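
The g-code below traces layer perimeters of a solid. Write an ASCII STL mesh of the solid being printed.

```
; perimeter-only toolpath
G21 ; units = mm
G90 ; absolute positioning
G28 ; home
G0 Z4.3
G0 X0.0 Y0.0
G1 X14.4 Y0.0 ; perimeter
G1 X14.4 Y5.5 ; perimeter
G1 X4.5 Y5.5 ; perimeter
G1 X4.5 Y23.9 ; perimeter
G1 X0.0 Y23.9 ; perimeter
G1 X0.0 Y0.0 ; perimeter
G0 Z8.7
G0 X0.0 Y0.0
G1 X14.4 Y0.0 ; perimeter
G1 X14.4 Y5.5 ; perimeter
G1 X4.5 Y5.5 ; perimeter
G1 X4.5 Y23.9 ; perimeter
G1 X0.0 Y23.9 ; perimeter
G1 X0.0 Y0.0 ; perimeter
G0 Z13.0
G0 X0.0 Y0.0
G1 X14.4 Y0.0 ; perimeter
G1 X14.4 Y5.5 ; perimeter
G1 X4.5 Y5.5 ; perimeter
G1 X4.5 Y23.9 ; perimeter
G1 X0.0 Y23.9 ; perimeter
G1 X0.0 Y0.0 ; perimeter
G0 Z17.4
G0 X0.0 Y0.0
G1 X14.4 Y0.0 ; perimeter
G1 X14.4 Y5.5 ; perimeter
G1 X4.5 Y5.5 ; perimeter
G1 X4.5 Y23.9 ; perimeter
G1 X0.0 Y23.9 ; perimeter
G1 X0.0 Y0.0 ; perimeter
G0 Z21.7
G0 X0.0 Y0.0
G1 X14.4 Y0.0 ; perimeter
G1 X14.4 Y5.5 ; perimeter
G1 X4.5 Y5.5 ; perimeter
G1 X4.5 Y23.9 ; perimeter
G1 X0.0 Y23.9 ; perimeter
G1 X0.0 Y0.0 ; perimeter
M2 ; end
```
solid part
  facet normal 0.0000 0.0000 -1.0000
    outer loop
      vertex 14.4 5.5 0.0
      vertex 14.4 0.0 0.0
      vertex 0.0 0.0 0.0
    endloop
  endfacet
  facet normal 0.0000 0.0000 -1.0000
    outer loop
      vertex 4.5 5.5 0.0
      vertex 14.4 5.5 0.0
      vertex 0.0 0.0 0.0
    endloop
  endfacet
  facet normal 0.0000 0.0000 -1.0000
    outer loop
      vertex 4.5 23.9 0.0
      vertex 4.5 5.5 0.0
      vertex 0.0 0.0 0.0
    endloop
  endfacet
  facet normal 0.0000 0.0000 -1.0000
    outer loop
      vertex 0.0 23.9 0.0
      vertex 4.5 23.9 0.0
      vertex 0.0 0.0 0.0
    endloop
  endfacet
  facet normal 0.0000 0.0000 1.0000
    outer loop
      vertex 0.0 0.0 21.7
      vertex 14.4 0.0 21.7
      vertex 14.4 5.5 21.7
    endloop
  endfacet
  facet normal 0.0000 0.0000 1.0000
    outer loop
      vertex 0.0 0.0 21.7
      vertex 14.4 5.5 21.7
      vertex 4.5 5.5 21.7
    endloop
  endfacet
  facet normal 0.0000 0.0000 1.0000
    outer loop
      vertex 0.0 0.0 21.7
      vertex 4.5 5.5 21.7
      vertex 4.5 23.9 21.7
    endloop
  endfacet
  facet normal 0.0000 0.0000 1.0000
    outer loop
      vertex 0.0 0.0 21.7
      vertex 4.5 23.9 21.7
      vertex 0.0 23.9 21.7
    endloop
  endfacet
  facet normal 0.0000 -1.0000 0.0000
    outer loop
      vertex 0.0 0.0 0.0
      vertex 14.4 0.0 0.0
      vertex 14.4 0.0 21.7
    endloop
  endfacet
  facet normal 0.0000 -1.0000 0.0000
    outer loop
      vertex 0.0 0.0 0.0
      vertex 14.4 0.0 21.7
      vertex 0.0 0.0 21.7
    endloop
  endfacet
  facet normal 1.0000 0.0000 0.0000
    outer loop
      vertex 14.4 0.0 0.0
      vertex 14.4 5.5 0.0
      vertex 14.4 5.5 21.7
    endloop
  endfacet
  facet normal 1.0000 0.0000 0.0000
    outer loop
      vertex 14.4 0.0 0.0
      vertex 14.4 5.5 21.7
      vertex 14.4 0.0 21.7
    endloop
  endfacet
  facet normal 0.0000 1.0000 0.0000
    outer loop
      vertex 14.4 5.5 0.0
      vertex 4.5 5.5 0.0
      vertex 4.5 5.5 21.7
    endloop
  endfacet
  facet normal 0.0000 1.0000 0.0000
    outer loop
      vertex 14.4 5.5 0.0
      vertex 4.5 5.5 21.7
      vertex 14.4 5.5 21.7
    endloop
  endfacet
  facet normal 1.0000 0.0000 0.0000
    outer loop
      vertex 4.5 5.5 0.0
      vertex 4.5 23.9 0.0
      vertex 4.5 23.9 21.7
    endloop
  endfacet
  facet normal 1.0000 0.0000 0.0000
    outer loop
      vertex 4.5 5.5 0.0
      vertex 4.5 23.9 21.7
      vertex 4.5 5.5 21.7
    endloop
  endfacet
  facet normal 0.0000 1.0000 0.0000
    outer loop
      vertex 4.5 23.9 0.0
      vertex 0.0 23.9 0.0
      vertex 0.0 23.9 21.7
    endloop
  endfacet
  facet normal 0.0000 1.0000 0.0000
    outer loop
      vertex 4.5 23.9 0.0
      vertex 0.0 23.9 21.7
      vertex 4.5 23.9 21.7
    endloop
  endfacet
  facet normal -1.0000 0.0000 0.0000
    outer loop
      vertex 0.0 23.9 0.0
      vertex 0.0 0.0 0.0
      vertex 0.0 0.0 21.7
    endloop
  endfacet
  facet normal -1.0000 0.0000 0.0000
    outer loop
      vertex 0.0 23.9 0.0
      vertex 0.0 0.0 21.7
      vertex 0.0 23.9 21.7
    endloop
  endfacet
endsolid part

The G0 Z moves step by Δz≈4.3 mm. Every layer's G1 loop is the same polygon, so the solid is a straight extrusion of it from z=0 to z≈21.7. Closing with flat bottom and top caps and triangulating gives 20 facets — an L-shaped prism: outer 14.4 × 23.9 mm, arm thicknesses ≈ 5.5 mm (horizontal) and 4.5 mm (vertical), extruded 21.7 mm in z.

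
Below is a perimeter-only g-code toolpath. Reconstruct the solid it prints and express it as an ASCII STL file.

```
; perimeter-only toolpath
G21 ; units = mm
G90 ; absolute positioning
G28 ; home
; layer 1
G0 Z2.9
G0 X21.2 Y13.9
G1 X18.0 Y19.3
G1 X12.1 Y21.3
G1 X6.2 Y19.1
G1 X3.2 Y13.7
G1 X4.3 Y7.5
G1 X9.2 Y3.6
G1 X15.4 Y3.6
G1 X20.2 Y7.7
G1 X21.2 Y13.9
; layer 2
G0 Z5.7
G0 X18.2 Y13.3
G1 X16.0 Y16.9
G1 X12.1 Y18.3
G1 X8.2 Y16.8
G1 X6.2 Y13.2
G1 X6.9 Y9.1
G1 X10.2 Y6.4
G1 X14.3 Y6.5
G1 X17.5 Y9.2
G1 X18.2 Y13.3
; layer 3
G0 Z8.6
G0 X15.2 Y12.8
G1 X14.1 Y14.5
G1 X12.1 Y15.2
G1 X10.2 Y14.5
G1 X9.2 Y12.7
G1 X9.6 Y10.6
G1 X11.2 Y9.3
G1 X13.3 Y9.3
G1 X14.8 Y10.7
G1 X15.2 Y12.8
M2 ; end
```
solid part
  facet normal 0.0000 0.0000 -1.0000
    outer loop
      vertex 12.0 24.4 0.0
      vertex 19.9 21.6 0.0
      vertex 24.2 14.5 0.0
    endloop
  endfacet
  facet normal 0.0000 0.0000 -1.0000
    outer loop
      vertex 4.2 21.4 0.0
      vertex 12.0 24.4 0.0
      vertex 24.2 14.5 0.0
    endloop
  endfacet
  facet normal 0.0000 0.0000 -1.0000
    outer loop
      vertex 0.2 14.2 0.0
      vertex 4.2 21.4 0.0
      vertex 24.2 14.5 0.0
    endloop
  endfacet
  facet normal 0.0000 0.0000 -1.0000
    outer loop
      vertex 1.7 6.0 0.0
      vertex 0.2 14.2 0.0
      vertex 24.2 14.5 0.0
    endloop
  endfacet
  facet normal 0.0000 0.0000 -1.0000
    outer loop
      vertex 8.2 0.7 0.0
      vertex 1.7 6.0 0.0
      vertex 24.2 14.5 0.0
    endloop
  endfacet
  facet normal 0.0000 0.0000 -1.0000
    outer loop
      vertex 16.5 0.8 0.0
      vertex 8.2 0.7 0.0
      vertex 24.2 14.5 0.0
    endloop
  endfacet
  facet normal 0.0000 0.0000 -1.0000
    outer loop
      vertex 22.8 6.2 0.0
      vertex 16.5 0.8 0.0
      vertex 24.2 14.5 0.0
    endloop
  endfacet
  facet normal 0.6034 0.3654 0.7088
    outer loop
      vertex 24.2 14.5 0.0
      vertex 19.9 21.6 0.0
      vertex 12.2 12.2 11.4
    endloop
  endfacet
  facet normal 0.2359 0.6655 0.7081
    outer loop
      vertex 19.9 21.6 0.0
      vertex 12.0 24.4 0.0
      vertex 12.2 12.2 11.4
    endloop
  endfacet
  facet normal -0.2532 0.6583 0.7089
    outer loop
      vertex 12.0 24.4 0.0
      vertex 4.2 21.4 0.0
      vertex 12.2 12.2 11.4
    endloop
  endfacet
  facet normal -0.6165 0.3425 0.7090
    outer loop
      vertex 4.2 21.4 0.0
      vertex 0.2 14.2 0.0
      vertex 12.2 12.2 11.4
    endloop
  endfacet
  facet normal -0.6942 -0.1270 0.7085
    outer loop
      vertex 0.2 14.2 0.0
      vertex 1.7 6.0 0.0
      vertex 12.2 12.2 11.4
    endloop
  endfacet
  facet normal -0.4461 -0.5470 0.7084
    outer loop
      vertex 1.7 6.0 0.0
      vertex 8.2 0.7 0.0
      vertex 12.2 12.2 11.4
    endloop
  endfacet
  facet normal 0.0085 -0.7055 0.7087
    outer loop
      vertex 8.2 0.7 0.0
      vertex 16.5 0.8 0.0
      vertex 12.2 12.2 11.4
    endloop
  endfacet
  facet normal 0.4591 -0.5356 0.7088
    outer loop
      vertex 16.5 0.8 0.0
      vertex 22.8 6.2 0.0
      vertex 12.2 12.2 11.4
    endloop
  endfacet
  facet normal 0.6957 -0.1174 0.7087
    outer loop
      vertex 22.8 6.2 0.0
      vertex 24.2 14.5 0.0
      vertex 12.2 12.2 11.4
    endloop
  endfacet
endsolid part

The G0 Z moves step by Δz≈2.9 mm. The G1 loops shrink linearly with z, so the solid tapers from its base footprint up to z≈11.4. Closing with a flat bottom cap and the tapered top and triangulating gives 16 facets — a regular 9-sided pyramid, base circumscribed radius ≈ 12.2 mm, apex at z ≈ 11.4 mm.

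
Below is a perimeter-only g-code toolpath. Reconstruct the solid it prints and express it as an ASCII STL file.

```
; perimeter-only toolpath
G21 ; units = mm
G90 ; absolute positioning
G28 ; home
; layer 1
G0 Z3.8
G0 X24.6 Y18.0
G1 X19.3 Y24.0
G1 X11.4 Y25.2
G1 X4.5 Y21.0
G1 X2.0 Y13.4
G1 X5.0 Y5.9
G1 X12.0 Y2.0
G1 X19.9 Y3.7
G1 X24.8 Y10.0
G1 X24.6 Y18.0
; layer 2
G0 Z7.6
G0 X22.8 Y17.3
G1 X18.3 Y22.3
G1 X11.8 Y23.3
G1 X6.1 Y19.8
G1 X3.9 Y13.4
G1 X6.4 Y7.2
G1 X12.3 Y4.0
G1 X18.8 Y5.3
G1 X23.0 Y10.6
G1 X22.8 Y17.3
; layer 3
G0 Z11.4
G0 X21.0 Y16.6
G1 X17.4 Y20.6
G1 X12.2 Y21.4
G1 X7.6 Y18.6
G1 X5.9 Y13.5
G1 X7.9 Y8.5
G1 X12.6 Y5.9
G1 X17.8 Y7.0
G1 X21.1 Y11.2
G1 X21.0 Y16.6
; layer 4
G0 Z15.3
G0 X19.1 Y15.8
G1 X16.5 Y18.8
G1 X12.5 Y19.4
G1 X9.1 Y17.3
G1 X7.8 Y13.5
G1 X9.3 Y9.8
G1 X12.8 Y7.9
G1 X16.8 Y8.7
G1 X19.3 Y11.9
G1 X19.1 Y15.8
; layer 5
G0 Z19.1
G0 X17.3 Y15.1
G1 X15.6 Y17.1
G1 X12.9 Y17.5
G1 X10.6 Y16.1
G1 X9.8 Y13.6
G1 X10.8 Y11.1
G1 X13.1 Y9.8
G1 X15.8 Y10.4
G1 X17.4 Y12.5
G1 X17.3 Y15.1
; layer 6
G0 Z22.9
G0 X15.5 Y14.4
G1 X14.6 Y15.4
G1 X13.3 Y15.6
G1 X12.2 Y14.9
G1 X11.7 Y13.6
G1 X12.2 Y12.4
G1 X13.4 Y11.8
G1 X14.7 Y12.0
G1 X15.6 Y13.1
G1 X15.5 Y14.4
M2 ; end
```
solid part
  facet normal 0.0000 0.0000 -1.0000
    outer loop
      vertex 11.0 27.1 0.0
      vertex 20.2 25.7 0.0
      vertex 26.4 18.7 0.0
    endloop
  endfacet
  facet normal 0.0000 0.0000 -1.0000
    outer loop
      vertex 3.0 22.2 0.0
      vertex 11.0 27.1 0.0
      vertex 26.4 18.7 0.0
    endloop
  endfacet
  facet normal 0.0000 0.0000 -1.0000
    outer loop
      vertex 0.0 13.3 0.0
      vertex 3.0 22.2 0.0
      vertex 26.4 18.7 0.0
    endloop
  endfacet
  facet normal 0.0000 0.0000 -1.0000
    outer loop
      vertex 3.5 4.6 0.0
      vertex 0.0 13.3 0.0
      vertex 26.4 18.7 0.0
    endloop
  endfacet
  facet normal 0.0000 0.0000 -1.0000
    outer loop
      vertex 11.7 0.1 0.0
      vertex 3.5 4.6 0.0
      vertex 26.4 18.7 0.0
    endloop
  endfacet
  facet normal 0.0000 0.0000 -1.0000
    outer loop
      vertex 20.9 2.0 0.0
      vertex 11.7 0.1 0.0
      vertex 26.4 18.7 0.0
    endloop
  endfacet
  facet normal 0.0000 0.0000 -1.0000
    outer loop
      vertex 26.7 9.4 0.0
      vertex 20.9 2.0 0.0
      vertex 26.4 18.7 0.0
    endloop
  endfacet
  facet normal 0.6748 0.5977 0.4329
    outer loop
      vertex 26.4 18.7 0.0
      vertex 20.2 25.7 0.0
      vertex 13.7 13.7 26.7
    endloop
  endfacet
  facet normal 0.1356 0.8909 0.4334
    outer loop
      vertex 20.2 25.7 0.0
      vertex 11.0 27.1 0.0
      vertex 13.7 13.7 26.7
    endloop
  endfacet
  facet normal -0.4707 0.7685 0.4333
    outer loop
      vertex 11.0 27.1 0.0
      vertex 3.0 22.2 0.0
      vertex 13.7 13.7 26.7
    endloop
  endfacet
  facet normal -0.8538 0.2878 0.4338
    outer loop
      vertex 3.0 22.2 0.0
      vertex 0.0 13.3 0.0
      vertex 13.7 13.7 26.7
    endloop
  endfacet
  facet normal -0.8358 -0.3363 0.4339
    outer loop
      vertex 0.0 13.3 0.0
      vertex 3.5 4.6 0.0
      vertex 13.7 13.7 26.7
    endloop
  endfacet
  facet normal -0.4333 -0.7895 0.4346
    outer loop
      vertex 3.5 4.6 0.0
      vertex 11.7 0.1 0.0
      vertex 13.7 13.7 26.7
    endloop
  endfacet
  facet normal 0.1821 -0.8816 0.4354
    outer loop
      vertex 11.7 0.1 0.0
      vertex 20.9 2.0 0.0
      vertex 13.7 13.7 26.7
    endloop
  endfacet
  facet normal 0.7088 -0.5556 0.4346
    outer loop
      vertex 20.9 2.0 0.0
      vertex 26.7 9.4 0.0
      vertex 13.7 13.7 26.7
    endloop
  endfacet
  facet normal 0.9005 0.0290 0.4338
    outer loop
      vertex 26.7 9.4 0.0
      vertex 26.4 18.7 0.0
      vertex 13.7 13.7 26.7
    endloop
  endfacet
endsolid part

The G0 Z moves step by Δz≈3.8 mm. The G1 loops shrink linearly with z, so the solid tapers from its base footprint up to z≈26.7. Closing with a flat bottom cap and the tapered top and triangulating gives 16 facets — a regular 9-sided pyramid, base circumscribed radius ≈ 13.7 mm, apex at z ≈ 26.7 mm.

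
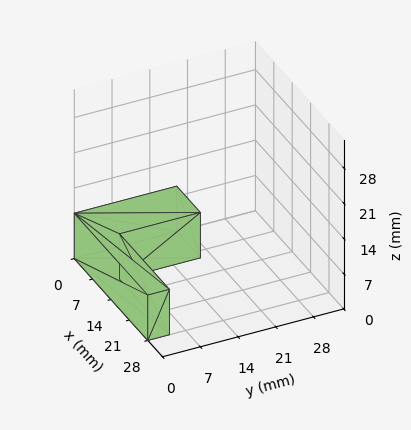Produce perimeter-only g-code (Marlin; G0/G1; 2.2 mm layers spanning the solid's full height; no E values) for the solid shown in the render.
Reading the render: the shape is an L-shaped prism: outer 28 × 19 mm, arm thicknesses ≈ 4 mm (horizontal) and 9 mm (vertical), extruded 9 mm in z (dimensions read to the nearest mm from the axis ticks). For the g-code, the solid's height is divided into equal slices at the stated Δz and each level perimeter traced with G1 moves after a G0 lift.

; perimeter-only toolpath
G21 ; units = mm
G90 ; absolute positioning
G28 ; home
; layer 1
G0 Z2.2
G0 X0.0 Y0.0
G1 X28.0 Y0.0
G1 X28.0 Y4.0
G1 X9.0 Y4.0
G1 X9.0 Y19.0
G1 X0.0 Y19.0
G1 X0.0 Y0.0
; layer 2
G0 Z4.5
G0 X0.0 Y0.0
G1 X28.0 Y0.0
G1 X28.0 Y4.0
G1 X9.0 Y4.0
G1 X9.0 Y19.0
G1 X0.0 Y19.0
G1 X0.0 Y0.0
; layer 3
G0 Z6.8
G0 X0.0 Y0.0
G1 X28.0 Y0.0
G1 X28.0 Y4.0
G1 X9.0 Y4.0
G1 X9.0 Y19.0
G1 X0.0 Y19.0
G1 X0.0 Y0.0
; layer 4
G0 Z9.0
G0 X0.0 Y0.0
G1 X28.0 Y0.0
G1 X28.0 Y4.0
G1 X9.0 Y4.0
G1 X9.0 Y19.0
G1 X0.0 Y19.0
G1 X0.0 Y0.0
M2 ; end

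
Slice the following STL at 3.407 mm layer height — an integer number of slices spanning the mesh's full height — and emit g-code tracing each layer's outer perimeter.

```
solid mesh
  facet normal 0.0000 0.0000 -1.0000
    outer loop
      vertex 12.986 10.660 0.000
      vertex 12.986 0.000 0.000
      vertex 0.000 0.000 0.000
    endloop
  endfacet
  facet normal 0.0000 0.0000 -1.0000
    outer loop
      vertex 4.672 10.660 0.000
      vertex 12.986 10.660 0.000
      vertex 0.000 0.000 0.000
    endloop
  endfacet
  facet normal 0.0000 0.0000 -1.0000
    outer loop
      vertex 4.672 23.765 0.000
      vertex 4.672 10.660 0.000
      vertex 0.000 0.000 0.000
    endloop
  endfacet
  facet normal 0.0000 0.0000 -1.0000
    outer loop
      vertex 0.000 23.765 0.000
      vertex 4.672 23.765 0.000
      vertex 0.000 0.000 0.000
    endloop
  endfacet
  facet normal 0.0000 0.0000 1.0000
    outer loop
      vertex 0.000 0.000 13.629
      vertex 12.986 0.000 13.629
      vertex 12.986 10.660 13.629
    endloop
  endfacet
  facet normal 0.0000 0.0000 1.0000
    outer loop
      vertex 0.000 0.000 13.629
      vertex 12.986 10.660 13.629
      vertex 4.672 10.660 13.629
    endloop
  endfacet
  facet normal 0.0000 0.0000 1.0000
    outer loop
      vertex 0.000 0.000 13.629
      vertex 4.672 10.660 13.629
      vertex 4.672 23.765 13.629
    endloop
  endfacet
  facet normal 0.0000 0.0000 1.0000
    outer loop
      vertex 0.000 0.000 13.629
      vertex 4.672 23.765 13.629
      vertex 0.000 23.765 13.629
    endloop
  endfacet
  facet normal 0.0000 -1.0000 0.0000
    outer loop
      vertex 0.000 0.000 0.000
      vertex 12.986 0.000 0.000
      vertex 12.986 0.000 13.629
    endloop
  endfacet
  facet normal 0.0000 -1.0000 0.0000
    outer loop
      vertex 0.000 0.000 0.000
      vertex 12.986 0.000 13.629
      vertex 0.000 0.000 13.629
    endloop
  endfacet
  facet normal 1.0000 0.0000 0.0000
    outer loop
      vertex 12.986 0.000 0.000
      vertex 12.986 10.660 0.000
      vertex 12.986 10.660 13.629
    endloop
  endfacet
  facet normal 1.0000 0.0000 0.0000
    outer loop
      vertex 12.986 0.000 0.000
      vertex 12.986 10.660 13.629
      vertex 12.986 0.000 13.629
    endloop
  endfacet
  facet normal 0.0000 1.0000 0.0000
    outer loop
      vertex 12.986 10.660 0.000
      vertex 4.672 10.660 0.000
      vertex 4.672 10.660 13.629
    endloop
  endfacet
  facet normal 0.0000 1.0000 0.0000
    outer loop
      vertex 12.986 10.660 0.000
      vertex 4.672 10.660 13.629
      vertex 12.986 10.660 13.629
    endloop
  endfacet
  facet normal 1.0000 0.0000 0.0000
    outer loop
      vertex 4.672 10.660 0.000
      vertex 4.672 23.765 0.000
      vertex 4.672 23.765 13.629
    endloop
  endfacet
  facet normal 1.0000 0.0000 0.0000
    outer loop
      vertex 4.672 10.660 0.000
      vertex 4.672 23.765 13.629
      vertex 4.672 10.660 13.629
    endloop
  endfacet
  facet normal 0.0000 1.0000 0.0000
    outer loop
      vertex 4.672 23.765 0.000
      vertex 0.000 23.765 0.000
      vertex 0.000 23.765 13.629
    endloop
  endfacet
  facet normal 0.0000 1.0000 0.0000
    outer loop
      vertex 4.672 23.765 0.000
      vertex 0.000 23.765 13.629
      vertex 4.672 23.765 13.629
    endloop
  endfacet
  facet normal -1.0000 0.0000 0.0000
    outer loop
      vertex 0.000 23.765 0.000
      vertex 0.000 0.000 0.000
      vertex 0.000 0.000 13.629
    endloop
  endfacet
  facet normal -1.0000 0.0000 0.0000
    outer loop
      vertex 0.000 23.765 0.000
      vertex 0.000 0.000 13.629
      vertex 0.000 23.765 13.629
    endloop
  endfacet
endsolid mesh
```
; perimeter-only toolpath
G21 ; units = mm
G90 ; absolute positioning
G28 ; home
; layer 1
G0 Z3.407
G0 X0.000 Y0.000
G1 X12.986 Y0.000
G1 X12.986 Y10.660
G1 X4.672 Y10.660
G1 X4.672 Y23.765
G1 X0.000 Y23.765
G1 X0.000 Y0.000
; layer 2
G0 Z6.814
G0 X0.000 Y0.000
G1 X12.986 Y0.000
G1 X12.986 Y10.660
G1 X4.672 Y10.660
G1 X4.672 Y23.765
G1 X0.000 Y23.765
G1 X0.000 Y0.000
; layer 3
G0 Z10.222
G0 X0.000 Y0.000
G1 X12.986 Y0.000
G1 X12.986 Y10.660
G1 X4.672 Y10.660
G1 X4.672 Y23.765
G1 X0.000 Y23.765
G1 X0.000 Y0.000
; layer 4
G0 Z13.629
G0 X0.000 Y0.000
G1 X12.986 Y0.000
G1 X12.986 Y10.660
G1 X4.672 Y10.660
G1 X4.672 Y23.765
G1 X0.000 Y23.765
G1 X0.000 Y0.000
M2 ; end

The solid is an L-shaped prism: outer 13 × 23.8 mm, arm thicknesses ≈ 10.7 mm (horizontal) and 4.67 mm (vertical), extruded 13.6 mm in z. Slicing at Δz = 3.407 mm — 4 equal slices spanning the solid's height, so layer i sits at z = i·h/4 — gives 4 non-empty perimeters. Each is a 6-segment closed polygon; G0 lifts to the layer z and rapids to the start vertex, then G1 traces the edges.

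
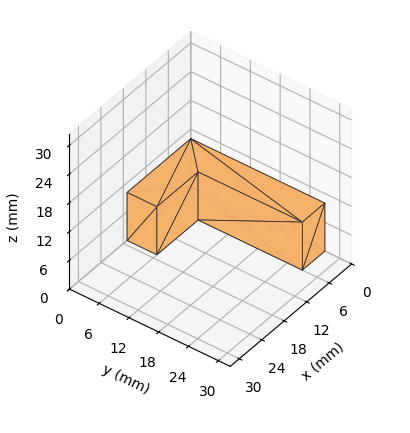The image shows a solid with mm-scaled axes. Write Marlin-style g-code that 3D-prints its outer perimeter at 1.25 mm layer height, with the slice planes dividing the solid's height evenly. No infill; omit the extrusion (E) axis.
Reading the render: the shape is an L-shaped prism: outer 17 × 27 mm, arm thicknesses ≈ 6 mm (horizontal) and 6 mm (vertical), extruded 10 mm in z (dimensions read to the nearest mm from the axis ticks). For the g-code, the solid's height is divided into equal slices at the stated Δz and each level perimeter traced with G1 moves after a G0 lift.

; perimeter-only toolpath
G21 ; units = mm
G90 ; absolute positioning
G28 ; home
; layer 1
G0 Z1.25
G0 X0.00 Y0.00
G1 X17.00 Y0.00
G1 X17.00 Y6.00
G1 X6.00 Y6.00
G1 X6.00 Y27.00
G1 X0.00 Y27.00
G1 X0.00 Y0.00
; layer 2
G0 Z2.50
G0 X0.00 Y0.00
G1 X17.00 Y0.00
G1 X17.00 Y6.00
G1 X6.00 Y6.00
G1 X6.00 Y27.00
G1 X0.00 Y27.00
G1 X0.00 Y0.00
; layer 3
G0 Z3.75
G0 X0.00 Y0.00
G1 X17.00 Y0.00
G1 X17.00 Y6.00
G1 X6.00 Y6.00
G1 X6.00 Y27.00
G1 X0.00 Y27.00
G1 X0.00 Y0.00
; layer 4
G0 Z5.00
G0 X0.00 Y0.00
G1 X17.00 Y0.00
G1 X17.00 Y6.00
G1 X6.00 Y6.00
G1 X6.00 Y27.00
G1 X0.00 Y27.00
G1 X0.00 Y0.00
; layer 5
G0 Z6.25
G0 X0.00 Y0.00
G1 X17.00 Y0.00
G1 X17.00 Y6.00
G1 X6.00 Y6.00
G1 X6.00 Y27.00
G1 X0.00 Y27.00
G1 X0.00 Y0.00
; layer 6
G0 Z7.50
G0 X0.00 Y0.00
G1 X17.00 Y0.00
G1 X17.00 Y6.00
G1 X6.00 Y6.00
G1 X6.00 Y27.00
G1 X0.00 Y27.00
G1 X0.00 Y0.00
; layer 7
G0 Z8.75
G0 X0.00 Y0.00
G1 X17.00 Y0.00
G1 X17.00 Y6.00
G1 X6.00 Y6.00
G1 X6.00 Y27.00
G1 X0.00 Y27.00
G1 X0.00 Y0.00
; layer 8
G0 Z10.00
G0 X0.00 Y0.00
G1 X17.00 Y0.00
G1 X17.00 Y6.00
G1 X6.00 Y6.00
G1 X6.00 Y27.00
G1 X0.00 Y27.00
G1 X0.00 Y0.00
M2 ; end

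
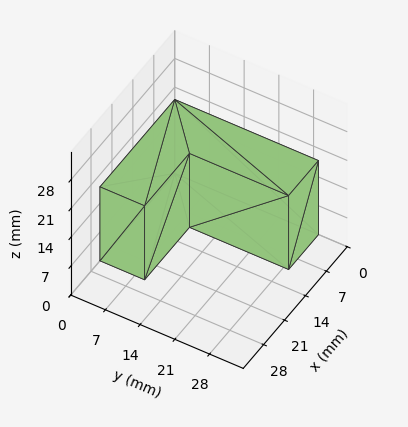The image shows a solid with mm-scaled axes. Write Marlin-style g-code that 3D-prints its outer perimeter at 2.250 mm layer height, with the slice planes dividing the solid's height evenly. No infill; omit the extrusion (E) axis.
Reading the render: the shape is an L-shaped prism: outer 25 × 29 mm, arm thicknesses ≈ 9 mm (horizontal) and 10 mm (vertical), extruded 18 mm in z (dimensions read to the nearest mm from the axis ticks). For the g-code, the solid's height is divided into equal slices at the stated Δz and each level perimeter traced with G1 moves after a G0 lift.

; perimeter-only toolpath
G21 ; units = mm
G90 ; absolute positioning
G28 ; home
; layer 1
G0 Z2.250
G0 X0.000 Y0.000
G1 X25.000 Y0.000
G1 X25.000 Y9.000
G1 X10.000 Y9.000
G1 X10.000 Y29.000
G1 X0.000 Y29.000
G1 X0.000 Y0.000
; layer 2
G0 Z4.500
G0 X0.000 Y0.000
G1 X25.000 Y0.000
G1 X25.000 Y9.000
G1 X10.000 Y9.000
G1 X10.000 Y29.000
G1 X0.000 Y29.000
G1 X0.000 Y0.000
; layer 3
G0 Z6.750
G0 X0.000 Y0.000
G1 X25.000 Y0.000
G1 X25.000 Y9.000
G1 X10.000 Y9.000
G1 X10.000 Y29.000
G1 X0.000 Y29.000
G1 X0.000 Y0.000
; layer 4
G0 Z9.000
G0 X0.000 Y0.000
G1 X25.000 Y0.000
G1 X25.000 Y9.000
G1 X10.000 Y9.000
G1 X10.000 Y29.000
G1 X0.000 Y29.000
G1 X0.000 Y0.000
; layer 5
G0 Z11.250
G0 X0.000 Y0.000
G1 X25.000 Y0.000
G1 X25.000 Y9.000
G1 X10.000 Y9.000
G1 X10.000 Y29.000
G1 X0.000 Y29.000
G1 X0.000 Y0.000
; layer 6
G0 Z13.500
G0 X0.000 Y0.000
G1 X25.000 Y0.000
G1 X25.000 Y9.000
G1 X10.000 Y9.000
G1 X10.000 Y29.000
G1 X0.000 Y29.000
G1 X0.000 Y0.000
; layer 7
G0 Z15.750
G0 X0.000 Y0.000
G1 X25.000 Y0.000
G1 X25.000 Y9.000
G1 X10.000 Y9.000
G1 X10.000 Y29.000
G1 X0.000 Y29.000
G1 X0.000 Y0.000
; layer 8
G0 Z18.000
G0 X0.000 Y0.000
G1 X25.000 Y0.000
G1 X25.000 Y9.000
G1 X10.000 Y9.000
G1 X10.000 Y29.000
G1 X0.000 Y29.000
G1 X0.000 Y0.000
M2 ; end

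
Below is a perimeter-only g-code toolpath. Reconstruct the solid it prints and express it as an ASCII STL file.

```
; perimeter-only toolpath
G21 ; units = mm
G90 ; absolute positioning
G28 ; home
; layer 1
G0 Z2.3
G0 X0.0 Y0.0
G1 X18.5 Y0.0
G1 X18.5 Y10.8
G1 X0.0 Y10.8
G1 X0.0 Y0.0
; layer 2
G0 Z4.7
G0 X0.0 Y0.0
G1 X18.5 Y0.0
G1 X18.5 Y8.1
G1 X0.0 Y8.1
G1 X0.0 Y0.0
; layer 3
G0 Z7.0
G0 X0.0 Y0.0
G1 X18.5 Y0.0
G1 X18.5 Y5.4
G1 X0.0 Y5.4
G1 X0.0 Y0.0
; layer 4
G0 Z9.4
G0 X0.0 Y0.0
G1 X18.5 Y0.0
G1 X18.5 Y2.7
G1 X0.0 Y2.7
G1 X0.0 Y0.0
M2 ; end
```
solid part
  facet normal 0.0000 0.0000 -1.0000
    outer loop
      vertex 18.5 13.5 0.0
      vertex 18.5 0.0 0.0
      vertex 0.0 0.0 0.0
    endloop
  endfacet
  facet normal 0.0000 0.0000 -1.0000
    outer loop
      vertex 0.0 13.5 0.0
      vertex 18.5 13.5 0.0
      vertex 0.0 0.0 0.0
    endloop
  endfacet
  facet normal 0.0000 -1.0000 0.0000
    outer loop
      vertex 0.0 0.0 0.0
      vertex 18.5 0.0 0.0
      vertex 18.5 0.0 11.7
    endloop
  endfacet
  facet normal 0.0000 -1.0000 0.0000
    outer loop
      vertex 0.0 0.0 0.0
      vertex 18.5 0.0 11.7
      vertex 0.0 0.0 11.7
    endloop
  endfacet
  facet normal 0.0000 0.6549 0.7557
    outer loop
      vertex 0.0 0.0 11.7
      vertex 18.5 0.0 11.7
      vertex 18.5 13.5 0.0
    endloop
  endfacet
  facet normal 0.0000 0.6549 0.7557
    outer loop
      vertex 0.0 0.0 11.7
      vertex 18.5 13.5 0.0
      vertex 0.0 13.5 0.0
    endloop
  endfacet
  facet normal -1.0000 0.0000 0.0000
    outer loop
      vertex 0.0 0.0 11.7
      vertex 0.0 13.5 0.0
      vertex 0.0 0.0 0.0
    endloop
  endfacet
  facet normal 1.0000 0.0000 0.0000
    outer loop
      vertex 18.5 0.0 0.0
      vertex 18.5 13.5 0.0
      vertex 18.5 0.0 11.7
    endloop
  endfacet
endsolid part

The G0 Z moves step by Δz≈2.3 mm. The G1 loops shrink linearly with z, so the solid tapers from its base footprint up to z≈11.7. Closing with a flat bottom cap and the tapered top and triangulating gives 8 facets — a wedge (ramp): 18.5 × 13.5 mm base, rising to 11.7 mm along the y=0 edge and sloping linearly to z=0 at y=13.5.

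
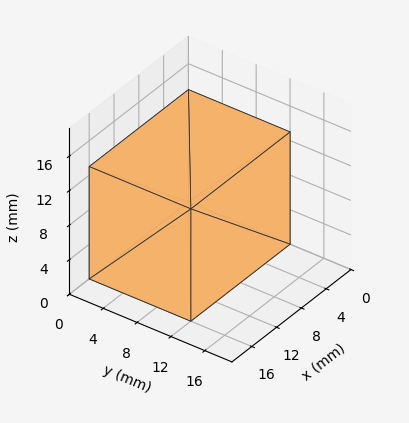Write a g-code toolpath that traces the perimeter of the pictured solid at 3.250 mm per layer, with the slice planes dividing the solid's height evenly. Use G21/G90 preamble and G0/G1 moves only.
Reading the render: the shape is a rectangular box, roughly 16 × 12 mm footprint and 13 mm tall (dimensions read to the nearest mm from the axis ticks). For the g-code, the solid's height is divided into equal slices at the stated Δz and each level perimeter traced with G1 moves after a G0 lift.

; perimeter-only toolpath
G21 ; units = mm
G90 ; absolute positioning
G28 ; home
; layer 1
G0 Z3.250
G0 X0.000 Y0.000
G1 X16.000 Y0.000
G1 X16.000 Y12.000
G1 X0.000 Y12.000
G1 X0.000 Y0.000
; layer 2
G0 Z6.500
G0 X0.000 Y0.000
G1 X16.000 Y0.000
G1 X16.000 Y12.000
G1 X0.000 Y12.000
G1 X0.000 Y0.000
; layer 3
G0 Z9.750
G0 X0.000 Y0.000
G1 X16.000 Y0.000
G1 X16.000 Y12.000
G1 X0.000 Y12.000
G1 X0.000 Y0.000
; layer 4
G0 Z13.000
G0 X0.000 Y0.000
G1 X16.000 Y0.000
G1 X16.000 Y12.000
G1 X0.000 Y12.000
G1 X0.000 Y0.000
M2 ; end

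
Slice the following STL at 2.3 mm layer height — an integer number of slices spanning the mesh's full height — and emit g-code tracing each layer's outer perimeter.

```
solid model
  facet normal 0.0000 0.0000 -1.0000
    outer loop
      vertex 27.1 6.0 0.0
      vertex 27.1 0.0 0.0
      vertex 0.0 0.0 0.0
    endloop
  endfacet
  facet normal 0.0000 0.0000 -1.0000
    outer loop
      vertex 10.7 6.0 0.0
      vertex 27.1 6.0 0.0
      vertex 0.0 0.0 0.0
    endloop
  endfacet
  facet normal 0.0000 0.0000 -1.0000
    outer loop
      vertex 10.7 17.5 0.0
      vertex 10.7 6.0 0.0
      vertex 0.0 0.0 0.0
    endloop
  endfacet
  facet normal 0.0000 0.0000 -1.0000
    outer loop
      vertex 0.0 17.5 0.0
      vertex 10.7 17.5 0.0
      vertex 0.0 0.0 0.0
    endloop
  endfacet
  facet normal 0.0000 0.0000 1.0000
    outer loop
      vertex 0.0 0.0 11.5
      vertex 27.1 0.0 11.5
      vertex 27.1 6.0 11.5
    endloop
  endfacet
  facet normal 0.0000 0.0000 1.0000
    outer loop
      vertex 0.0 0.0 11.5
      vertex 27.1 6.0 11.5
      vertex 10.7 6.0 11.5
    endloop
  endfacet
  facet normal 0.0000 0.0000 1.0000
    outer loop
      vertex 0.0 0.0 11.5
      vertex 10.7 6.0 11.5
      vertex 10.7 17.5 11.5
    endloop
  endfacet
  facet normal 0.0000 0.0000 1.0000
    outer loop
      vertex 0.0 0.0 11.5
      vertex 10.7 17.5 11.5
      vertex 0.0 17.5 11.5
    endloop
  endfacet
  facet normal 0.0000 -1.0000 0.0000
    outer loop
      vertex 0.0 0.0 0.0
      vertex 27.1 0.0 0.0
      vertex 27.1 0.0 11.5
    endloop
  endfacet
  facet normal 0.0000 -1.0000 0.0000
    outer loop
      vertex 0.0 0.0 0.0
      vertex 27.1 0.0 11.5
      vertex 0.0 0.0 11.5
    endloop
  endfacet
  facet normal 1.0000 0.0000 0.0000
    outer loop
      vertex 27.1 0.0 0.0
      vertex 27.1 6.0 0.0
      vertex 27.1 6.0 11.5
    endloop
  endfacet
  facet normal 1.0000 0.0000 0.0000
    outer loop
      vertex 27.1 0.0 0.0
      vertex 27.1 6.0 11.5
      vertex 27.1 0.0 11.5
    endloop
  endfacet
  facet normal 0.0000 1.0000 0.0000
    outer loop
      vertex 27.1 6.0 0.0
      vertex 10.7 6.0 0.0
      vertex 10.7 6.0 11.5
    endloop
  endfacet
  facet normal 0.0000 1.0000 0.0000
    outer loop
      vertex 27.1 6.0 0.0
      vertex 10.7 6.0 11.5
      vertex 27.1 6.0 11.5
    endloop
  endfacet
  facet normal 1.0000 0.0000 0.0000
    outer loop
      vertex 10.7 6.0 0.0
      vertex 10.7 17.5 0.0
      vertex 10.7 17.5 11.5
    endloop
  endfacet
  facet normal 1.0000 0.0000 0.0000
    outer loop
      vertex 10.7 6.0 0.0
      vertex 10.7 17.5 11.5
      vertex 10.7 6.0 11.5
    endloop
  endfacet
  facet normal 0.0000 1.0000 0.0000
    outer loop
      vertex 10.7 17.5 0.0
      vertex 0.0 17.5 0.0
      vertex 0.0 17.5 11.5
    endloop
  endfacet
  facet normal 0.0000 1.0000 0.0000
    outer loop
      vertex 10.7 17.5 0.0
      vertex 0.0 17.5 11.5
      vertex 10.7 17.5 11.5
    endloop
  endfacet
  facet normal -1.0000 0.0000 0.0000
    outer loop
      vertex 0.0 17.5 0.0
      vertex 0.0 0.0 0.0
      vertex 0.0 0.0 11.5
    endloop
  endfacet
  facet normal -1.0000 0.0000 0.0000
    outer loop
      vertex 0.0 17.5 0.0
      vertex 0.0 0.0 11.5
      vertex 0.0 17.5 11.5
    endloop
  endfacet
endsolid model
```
; perimeter-only toolpath
G21 ; units = mm
G90 ; absolute positioning
G28 ; home
; layer 1
G0 Z2.3
G0 X0.0 Y0.0
G1 X27.1 Y0.0
G1 X27.1 Y6.0
G1 X10.7 Y6.0
G1 X10.7 Y17.5
G1 X0.0 Y17.5
G1 X0.0 Y0.0
; layer 2
G0 Z4.6
G0 X0.0 Y0.0
G1 X27.1 Y0.0
G1 X27.1 Y6.0
G1 X10.7 Y6.0
G1 X10.7 Y17.5
G1 X0.0 Y17.5
G1 X0.0 Y0.0
; layer 3
G0 Z6.9
G0 X0.0 Y0.0
G1 X27.1 Y0.0
G1 X27.1 Y6.0
G1 X10.7 Y6.0
G1 X10.7 Y17.5
G1 X0.0 Y17.5
G1 X0.0 Y0.0
; layer 4
G0 Z9.2
G0 X0.0 Y0.0
G1 X27.1 Y0.0
G1 X27.1 Y6.0
G1 X10.7 Y6.0
G1 X10.7 Y17.5
G1 X0.0 Y17.5
G1 X0.0 Y0.0
; layer 5
G0 Z11.5
G0 X0.0 Y0.0
G1 X27.1 Y0.0
G1 X27.1 Y6.0
G1 X10.7 Y6.0
G1 X10.7 Y17.5
G1 X0.0 Y17.5
G1 X0.0 Y0.0
M2 ; end

The solid is an L-shaped prism: outer 27.1 × 17.5 mm, arm thicknesses ≈ 6 mm (horizontal) and 10.7 mm (vertical), extruded 11.5 mm in z. Slicing at Δz = 2.3 mm — 5 equal slices spanning the solid's height, so layer i sits at z = i·h/5 — gives 5 non-empty perimeters. Each is a 6-segment closed polygon; G0 lifts to the layer z and rapids to the start vertex, then G1 traces the edges.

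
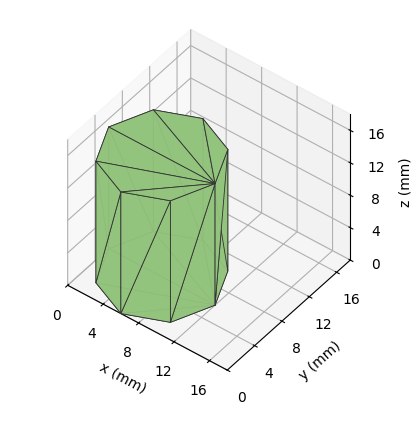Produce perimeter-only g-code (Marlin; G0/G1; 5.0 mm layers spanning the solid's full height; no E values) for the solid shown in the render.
Reading the render: the shape is a regular 8-sided prism (a cylinder approximated with 8 flat sides), circumscribed radius ≈ 6 mm, height ≈ 15 mm (dimensions read to the nearest mm from the axis ticks). For the g-code, the solid's height is divided into equal slices at the stated Δz and each level perimeter traced with G1 moves after a G0 lift.

; perimeter-only toolpath
G21 ; units = mm
G90 ; absolute positioning
G28 ; home
; layer 1
G0 Z5.0
G0 X12.0 Y6.0
G1 X10.2 Y10.2
G1 X6.0 Y12.0
G1 X1.8 Y10.2
G1 X0.0 Y6.0
G1 X1.8 Y1.8
G1 X6.0 Y0.0
G1 X10.2 Y1.8
G1 X12.0 Y6.0
; layer 2
G0 Z10.0
G0 X12.0 Y6.0
G1 X10.2 Y10.2
G1 X6.0 Y12.0
G1 X1.8 Y10.2
G1 X0.0 Y6.0
G1 X1.8 Y1.8
G1 X6.0 Y0.0
G1 X10.2 Y1.8
G1 X12.0 Y6.0
; layer 3
G0 Z15.0
G0 X12.0 Y6.0
G1 X10.2 Y10.2
G1 X6.0 Y12.0
G1 X1.8 Y10.2
G1 X0.0 Y6.0
G1 X1.8 Y1.8
G1 X6.0 Y0.0
G1 X10.2 Y1.8
G1 X12.0 Y6.0
M2 ; end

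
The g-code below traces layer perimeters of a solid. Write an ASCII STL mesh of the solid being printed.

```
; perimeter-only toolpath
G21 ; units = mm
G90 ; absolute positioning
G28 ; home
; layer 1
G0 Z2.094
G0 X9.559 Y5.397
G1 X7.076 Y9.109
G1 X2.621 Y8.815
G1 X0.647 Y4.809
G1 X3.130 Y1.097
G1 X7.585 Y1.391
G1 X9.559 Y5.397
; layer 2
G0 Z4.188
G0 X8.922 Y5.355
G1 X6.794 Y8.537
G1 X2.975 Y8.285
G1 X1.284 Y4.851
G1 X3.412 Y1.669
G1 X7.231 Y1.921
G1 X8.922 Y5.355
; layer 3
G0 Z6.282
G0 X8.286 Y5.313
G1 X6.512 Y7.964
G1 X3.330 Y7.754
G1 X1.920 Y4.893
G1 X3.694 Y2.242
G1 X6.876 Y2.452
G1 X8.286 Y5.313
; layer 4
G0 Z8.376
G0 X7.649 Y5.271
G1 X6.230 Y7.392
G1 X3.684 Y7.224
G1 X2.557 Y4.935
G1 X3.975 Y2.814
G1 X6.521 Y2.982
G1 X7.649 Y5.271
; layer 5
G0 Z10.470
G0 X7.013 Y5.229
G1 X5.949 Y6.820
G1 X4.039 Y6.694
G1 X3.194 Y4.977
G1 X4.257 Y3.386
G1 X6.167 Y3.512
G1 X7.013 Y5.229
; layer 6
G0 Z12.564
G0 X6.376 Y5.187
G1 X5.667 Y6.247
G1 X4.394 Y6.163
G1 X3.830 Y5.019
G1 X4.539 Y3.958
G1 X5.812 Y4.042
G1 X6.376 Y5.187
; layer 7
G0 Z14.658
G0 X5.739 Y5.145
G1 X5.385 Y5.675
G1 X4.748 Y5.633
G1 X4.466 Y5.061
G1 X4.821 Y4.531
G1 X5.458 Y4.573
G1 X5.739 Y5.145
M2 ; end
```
solid part
  facet normal 0.0000 0.0000 -1.0000
    outer loop
      vertex 2.266 9.345 0.000
      vertex 7.358 9.681 0.000
      vertex 10.195 5.439 0.000
    endloop
  endfacet
  facet normal 0.0000 0.0000 -1.0000
    outer loop
      vertex 0.011 4.767 0.000
      vertex 2.266 9.345 0.000
      vertex 10.195 5.439 0.000
    endloop
  endfacet
  facet normal 0.0000 0.0000 -1.0000
    outer loop
      vertex 2.848 0.525 0.000
      vertex 0.011 4.767 0.000
      vertex 10.195 5.439 0.000
    endloop
  endfacet
  facet normal 0.0000 0.0000 -1.0000
    outer loop
      vertex 7.940 0.861 0.000
      vertex 2.848 0.525 0.000
      vertex 10.195 5.439 0.000
    endloop
  endfacet
  facet normal 0.8037 0.5375 0.2551
    outer loop
      vertex 10.195 5.439 0.000
      vertex 7.358 9.681 0.000
      vertex 5.103 5.103 16.752
    endloop
  endfacet
  facet normal -0.0637 0.9648 0.2551
    outer loop
      vertex 7.358 9.681 0.000
      vertex 2.266 9.345 0.000
      vertex 5.103 5.103 16.752
    endloop
  endfacet
  facet normal -0.8674 0.4273 0.2551
    outer loop
      vertex 2.266 9.345 0.000
      vertex 0.011 4.767 0.000
      vertex 5.103 5.103 16.752
    endloop
  endfacet
  facet normal -0.8037 -0.5375 0.2551
    outer loop
      vertex 0.011 4.767 0.000
      vertex 2.848 0.525 0.000
      vertex 5.103 5.103 16.752
    endloop
  endfacet
  facet normal 0.0637 -0.9648 0.2551
    outer loop
      vertex 2.848 0.525 0.000
      vertex 7.940 0.861 0.000
      vertex 5.103 5.103 16.752
    endloop
  endfacet
  facet normal 0.8674 -0.4273 0.2551
    outer loop
      vertex 7.940 0.861 0.000
      vertex 10.195 5.439 0.000
      vertex 5.103 5.103 16.752
    endloop
  endfacet
endsolid part

The G0 Z moves step by Δz≈2.094 mm. The G1 loops shrink linearly with z, so the solid tapers from its base footprint up to z≈16.8. Closing with a flat bottom cap and the tapered top and triangulating gives 10 facets — a regular 6-sided pyramid, base circumscribed radius ≈ 5.1 mm, apex at z ≈ 16.8 mm.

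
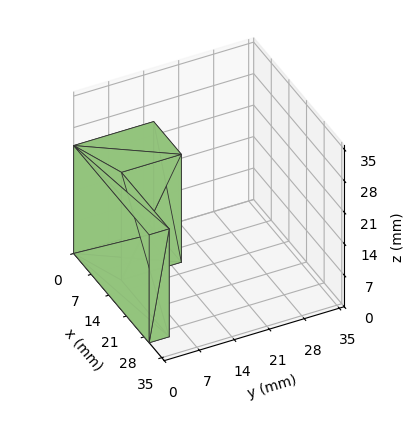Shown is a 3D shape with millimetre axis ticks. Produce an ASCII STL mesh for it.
Reading the render: the shape is an L-shaped prism: outer 30 × 16 mm, arm thicknesses ≈ 4 mm (horizontal) and 11 mm (vertical), extruded 24 mm in z (dimensions read to the nearest mm from the axis ticks). For the STL, each face is triangulated and given an outward normal.

solid part
  facet normal 0.0000 0.0000 -1.0000
    outer loop
      vertex 30.000 4.000 0.000
      vertex 30.000 0.000 0.000
      vertex 0.000 0.000 0.000
    endloop
  endfacet
  facet normal 0.0000 0.0000 -1.0000
    outer loop
      vertex 11.000 4.000 0.000
      vertex 30.000 4.000 0.000
      vertex 0.000 0.000 0.000
    endloop
  endfacet
  facet normal 0.0000 0.0000 -1.0000
    outer loop
      vertex 11.000 16.000 0.000
      vertex 11.000 4.000 0.000
      vertex 0.000 0.000 0.000
    endloop
  endfacet
  facet normal 0.0000 0.0000 -1.0000
    outer loop
      vertex 0.000 16.000 0.000
      vertex 11.000 16.000 0.000
      vertex 0.000 0.000 0.000
    endloop
  endfacet
  facet normal 0.0000 0.0000 1.0000
    outer loop
      vertex 0.000 0.000 24.000
      vertex 30.000 0.000 24.000
      vertex 30.000 4.000 24.000
    endloop
  endfacet
  facet normal 0.0000 0.0000 1.0000
    outer loop
      vertex 0.000 0.000 24.000
      vertex 30.000 4.000 24.000
      vertex 11.000 4.000 24.000
    endloop
  endfacet
  facet normal 0.0000 0.0000 1.0000
    outer loop
      vertex 0.000 0.000 24.000
      vertex 11.000 4.000 24.000
      vertex 11.000 16.000 24.000
    endloop
  endfacet
  facet normal 0.0000 0.0000 1.0000
    outer loop
      vertex 0.000 0.000 24.000
      vertex 11.000 16.000 24.000
      vertex 0.000 16.000 24.000
    endloop
  endfacet
  facet normal 0.0000 -1.0000 0.0000
    outer loop
      vertex 0.000 0.000 0.000
      vertex 30.000 0.000 0.000
      vertex 30.000 0.000 24.000
    endloop
  endfacet
  facet normal 0.0000 -1.0000 0.0000
    outer loop
      vertex 0.000 0.000 0.000
      vertex 30.000 0.000 24.000
      vertex 0.000 0.000 24.000
    endloop
  endfacet
  facet normal 1.0000 0.0000 0.0000
    outer loop
      vertex 30.000 0.000 0.000
      vertex 30.000 4.000 0.000
      vertex 30.000 4.000 24.000
    endloop
  endfacet
  facet normal 1.0000 0.0000 0.0000
    outer loop
      vertex 30.000 0.000 0.000
      vertex 30.000 4.000 24.000
      vertex 30.000 0.000 24.000
    endloop
  endfacet
  facet normal 0.0000 1.0000 0.0000
    outer loop
      vertex 30.000 4.000 0.000
      vertex 11.000 4.000 0.000
      vertex 11.000 4.000 24.000
    endloop
  endfacet
  facet normal 0.0000 1.0000 0.0000
    outer loop
      vertex 30.000 4.000 0.000
      vertex 11.000 4.000 24.000
      vertex 30.000 4.000 24.000
    endloop
  endfacet
  facet normal 1.0000 0.0000 0.0000
    outer loop
      vertex 11.000 4.000 0.000
      vertex 11.000 16.000 0.000
      vertex 11.000 16.000 24.000
    endloop
  endfacet
  facet normal 1.0000 0.0000 0.0000
    outer loop
      vertex 11.000 4.000 0.000
      vertex 11.000 16.000 24.000
      vertex 11.000 4.000 24.000
    endloop
  endfacet
  facet normal 0.0000 1.0000 0.0000
    outer loop
      vertex 11.000 16.000 0.000
      vertex 0.000 16.000 0.000
      vertex 0.000 16.000 24.000
    endloop
  endfacet
  facet normal 0.0000 1.0000 0.0000
    outer loop
      vertex 11.000 16.000 0.000
      vertex 0.000 16.000 24.000
      vertex 11.000 16.000 24.000
    endloop
  endfacet
  facet normal -1.0000 0.0000 0.0000
    outer loop
      vertex 0.000 16.000 0.000
      vertex 0.000 0.000 0.000
      vertex 0.000 0.000 24.000
    endloop
  endfacet
  facet normal -1.0000 0.0000 0.0000
    outer loop
      vertex 0.000 16.000 0.000
      vertex 0.000 0.000 24.000
      vertex 0.000 16.000 24.000
    endloop
  endfacet
endsolid part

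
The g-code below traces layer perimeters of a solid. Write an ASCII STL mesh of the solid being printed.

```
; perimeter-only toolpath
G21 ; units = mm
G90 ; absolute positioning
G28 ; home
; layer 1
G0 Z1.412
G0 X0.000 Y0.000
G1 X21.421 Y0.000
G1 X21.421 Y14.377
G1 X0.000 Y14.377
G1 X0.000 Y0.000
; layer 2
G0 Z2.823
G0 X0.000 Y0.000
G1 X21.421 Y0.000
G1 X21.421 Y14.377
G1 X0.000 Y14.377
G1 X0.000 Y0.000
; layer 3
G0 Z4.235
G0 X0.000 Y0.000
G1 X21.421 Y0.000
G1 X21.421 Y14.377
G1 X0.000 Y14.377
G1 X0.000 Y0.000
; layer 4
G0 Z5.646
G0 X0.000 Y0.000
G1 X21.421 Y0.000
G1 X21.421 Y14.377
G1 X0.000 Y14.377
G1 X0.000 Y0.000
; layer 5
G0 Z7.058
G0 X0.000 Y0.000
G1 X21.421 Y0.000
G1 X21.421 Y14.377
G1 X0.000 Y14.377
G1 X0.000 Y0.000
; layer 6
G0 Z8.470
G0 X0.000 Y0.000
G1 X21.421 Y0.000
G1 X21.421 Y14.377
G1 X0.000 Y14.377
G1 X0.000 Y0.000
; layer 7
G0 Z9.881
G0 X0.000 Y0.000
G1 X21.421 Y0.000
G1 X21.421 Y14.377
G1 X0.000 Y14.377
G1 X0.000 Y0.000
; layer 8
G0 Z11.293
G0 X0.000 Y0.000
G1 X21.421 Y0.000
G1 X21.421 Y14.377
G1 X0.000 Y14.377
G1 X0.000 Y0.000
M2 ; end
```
solid part
  facet normal 0.0000 0.0000 -1.0000
    outer loop
      vertex 21.421 14.377 0.000
      vertex 21.421 0.000 0.000
      vertex 0.000 0.000 0.000
    endloop
  endfacet
  facet normal 0.0000 0.0000 -1.0000
    outer loop
      vertex 0.000 14.377 0.000
      vertex 21.421 14.377 0.000
      vertex 0.000 0.000 0.000
    endloop
  endfacet
  facet normal 0.0000 0.0000 1.0000
    outer loop
      vertex 0.000 0.000 11.293
      vertex 21.421 0.000 11.293
      vertex 21.421 14.377 11.293
    endloop
  endfacet
  facet normal 0.0000 0.0000 1.0000
    outer loop
      vertex 0.000 0.000 11.293
      vertex 21.421 14.377 11.293
      vertex 0.000 14.377 11.293
    endloop
  endfacet
  facet normal 0.0000 -1.0000 0.0000
    outer loop
      vertex 0.000 0.000 0.000
      vertex 21.421 0.000 0.000
      vertex 21.421 0.000 11.293
    endloop
  endfacet
  facet normal 0.0000 -1.0000 0.0000
    outer loop
      vertex 0.000 0.000 0.000
      vertex 21.421 0.000 11.293
      vertex 0.000 0.000 11.293
    endloop
  endfacet
  facet normal 0.0000 1.0000 0.0000
    outer loop
      vertex 21.421 14.377 11.293
      vertex 21.421 14.377 0.000
      vertex 0.000 14.377 0.000
    endloop
  endfacet
  facet normal 0.0000 1.0000 0.0000
    outer loop
      vertex 0.000 14.377 11.293
      vertex 21.421 14.377 11.293
      vertex 0.000 14.377 0.000
    endloop
  endfacet
  facet normal -1.0000 0.0000 0.0000
    outer loop
      vertex 0.000 14.377 11.293
      vertex 0.000 14.377 0.000
      vertex 0.000 0.000 0.000
    endloop
  endfacet
  facet normal -1.0000 0.0000 0.0000
    outer loop
      vertex 0.000 0.000 11.293
      vertex 0.000 14.377 11.293
      vertex 0.000 0.000 0.000
    endloop
  endfacet
  facet normal 1.0000 0.0000 0.0000
    outer loop
      vertex 21.421 0.000 0.000
      vertex 21.421 14.377 0.000
      vertex 21.421 14.377 11.293
    endloop
  endfacet
  facet normal 1.0000 0.0000 0.0000
    outer loop
      vertex 21.421 0.000 0.000
      vertex 21.421 14.377 11.293
      vertex 21.421 0.000 11.293
    endloop
  endfacet
endsolid part

The G0 Z moves step by Δz≈1.412 mm. Every layer's G1 loop is the same polygon, so the solid is a straight extrusion of it from z=0 to z≈11.3. Closing with flat bottom and top caps and triangulating gives 12 facets — a rectangular box, roughly 21.4 × 14.4 mm footprint and 11.3 mm tall.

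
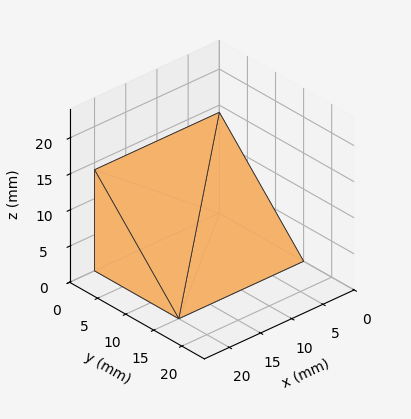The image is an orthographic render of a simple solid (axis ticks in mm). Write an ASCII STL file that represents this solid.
Reading the render: the shape is a wedge (ramp): 20 × 15 mm base, rising to 14 mm along the y=0 edge and sloping linearly to z=0 at y=15 (dimensions read to the nearest mm from the axis ticks). For the STL, each face is triangulated and given an outward normal.

solid part
  facet normal 0.0000 0.0000 -1.0000
    outer loop
      vertex 20.0 15.0 0.0
      vertex 20.0 0.0 0.0
      vertex 0.0 0.0 0.0
    endloop
  endfacet
  facet normal 0.0000 0.0000 -1.0000
    outer loop
      vertex 0.0 15.0 0.0
      vertex 20.0 15.0 0.0
      vertex 0.0 0.0 0.0
    endloop
  endfacet
  facet normal 0.0000 -1.0000 0.0000
    outer loop
      vertex 0.0 0.0 0.0
      vertex 20.0 0.0 0.0
      vertex 20.0 0.0 14.0
    endloop
  endfacet
  facet normal 0.0000 -1.0000 0.0000
    outer loop
      vertex 0.0 0.0 0.0
      vertex 20.0 0.0 14.0
      vertex 0.0 0.0 14.0
    endloop
  endfacet
  facet normal 0.0000 0.6823 0.7311
    outer loop
      vertex 0.0 0.0 14.0
      vertex 20.0 0.0 14.0
      vertex 20.0 15.0 0.0
    endloop
  endfacet
  facet normal 0.0000 0.6823 0.7311
    outer loop
      vertex 0.0 0.0 14.0
      vertex 20.0 15.0 0.0
      vertex 0.0 15.0 0.0
    endloop
  endfacet
  facet normal -1.0000 0.0000 0.0000
    outer loop
      vertex 0.0 0.0 14.0
      vertex 0.0 15.0 0.0
      vertex 0.0 0.0 0.0
    endloop
  endfacet
  facet normal 1.0000 0.0000 0.0000
    outer loop
      vertex 20.0 0.0 0.0
      vertex 20.0 15.0 0.0
      vertex 20.0 0.0 14.0
    endloop
  endfacet
endsolid part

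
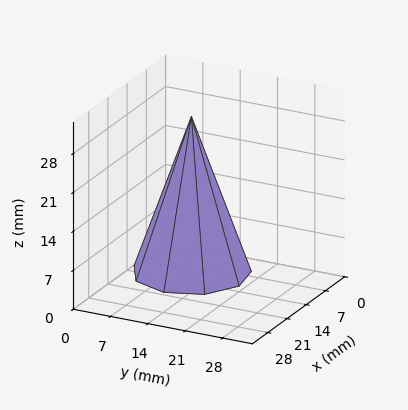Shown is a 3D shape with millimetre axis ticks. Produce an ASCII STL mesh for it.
Reading the render: the shape is a regular 9-sided pyramid, base circumscribed radius ≈ 10 mm, apex at z ≈ 28 mm (dimensions read to the nearest mm from the axis ticks). For the STL, each face is triangulated and given an outward normal.

solid part
  facet normal 0.0000 0.0000 -1.0000
    outer loop
      vertex 11.736 19.848 0.000
      vertex 17.660 16.428 0.000
      vertex 20.000 10.000 0.000
    endloop
  endfacet
  facet normal 0.0000 0.0000 -1.0000
    outer loop
      vertex 5.000 18.660 0.000
      vertex 11.736 19.848 0.000
      vertex 20.000 10.000 0.000
    endloop
  endfacet
  facet normal 0.0000 0.0000 -1.0000
    outer loop
      vertex 0.603 13.420 0.000
      vertex 5.000 18.660 0.000
      vertex 20.000 10.000 0.000
    endloop
  endfacet
  facet normal 0.0000 0.0000 -1.0000
    outer loop
      vertex 0.603 6.580 0.000
      vertex 0.603 13.420 0.000
      vertex 20.000 10.000 0.000
    endloop
  endfacet
  facet normal 0.0000 0.0000 -1.0000
    outer loop
      vertex 5.000 1.340 0.000
      vertex 0.603 6.580 0.000
      vertex 20.000 10.000 0.000
    endloop
  endfacet
  facet normal 0.0000 0.0000 -1.0000
    outer loop
      vertex 11.736 0.152 0.000
      vertex 5.000 1.340 0.000
      vertex 20.000 10.000 0.000
    endloop
  endfacet
  facet normal 0.0000 0.0000 -1.0000
    outer loop
      vertex 17.660 3.572 0.000
      vertex 11.736 0.152 0.000
      vertex 20.000 10.000 0.000
    endloop
  endfacet
  facet normal 0.8908 0.3243 0.3182
    outer loop
      vertex 20.000 10.000 0.000
      vertex 17.660 16.428 0.000
      vertex 10.000 10.000 28.000
    endloop
  endfacet
  facet normal 0.4740 0.8210 0.3182
    outer loop
      vertex 17.660 16.428 0.000
      vertex 11.736 19.848 0.000
      vertex 10.000 10.000 28.000
    endloop
  endfacet
  facet normal -0.1647 0.9336 0.3182
    outer loop
      vertex 11.736 19.848 0.000
      vertex 5.000 18.660 0.000
      vertex 10.000 10.000 28.000
    endloop
  endfacet
  facet normal -0.7262 0.6094 0.3182
    outer loop
      vertex 5.000 18.660 0.000
      vertex 0.603 13.420 0.000
      vertex 10.000 10.000 28.000
    endloop
  endfacet
  facet normal -0.9480 0.0000 0.3182
    outer loop
      vertex 0.603 13.420 0.000
      vertex 0.603 6.580 0.000
      vertex 10.000 10.000 28.000
    endloop
  endfacet
  facet normal -0.7262 -0.6094 0.3182
    outer loop
      vertex 0.603 6.580 0.000
      vertex 5.000 1.340 0.000
      vertex 10.000 10.000 28.000
    endloop
  endfacet
  facet normal -0.1647 -0.9336 0.3182
    outer loop
      vertex 5.000 1.340 0.000
      vertex 11.736 0.152 0.000
      vertex 10.000 10.000 28.000
    endloop
  endfacet
  facet normal 0.4740 -0.8210 0.3182
    outer loop
      vertex 11.736 0.152 0.000
      vertex 17.660 3.572 0.000
      vertex 10.000 10.000 28.000
    endloop
  endfacet
  facet normal 0.8908 -0.3243 0.3182
    outer loop
      vertex 17.660 3.572 0.000
      vertex 20.000 10.000 0.000
      vertex 10.000 10.000 28.000
    endloop
  endfacet
endsolid part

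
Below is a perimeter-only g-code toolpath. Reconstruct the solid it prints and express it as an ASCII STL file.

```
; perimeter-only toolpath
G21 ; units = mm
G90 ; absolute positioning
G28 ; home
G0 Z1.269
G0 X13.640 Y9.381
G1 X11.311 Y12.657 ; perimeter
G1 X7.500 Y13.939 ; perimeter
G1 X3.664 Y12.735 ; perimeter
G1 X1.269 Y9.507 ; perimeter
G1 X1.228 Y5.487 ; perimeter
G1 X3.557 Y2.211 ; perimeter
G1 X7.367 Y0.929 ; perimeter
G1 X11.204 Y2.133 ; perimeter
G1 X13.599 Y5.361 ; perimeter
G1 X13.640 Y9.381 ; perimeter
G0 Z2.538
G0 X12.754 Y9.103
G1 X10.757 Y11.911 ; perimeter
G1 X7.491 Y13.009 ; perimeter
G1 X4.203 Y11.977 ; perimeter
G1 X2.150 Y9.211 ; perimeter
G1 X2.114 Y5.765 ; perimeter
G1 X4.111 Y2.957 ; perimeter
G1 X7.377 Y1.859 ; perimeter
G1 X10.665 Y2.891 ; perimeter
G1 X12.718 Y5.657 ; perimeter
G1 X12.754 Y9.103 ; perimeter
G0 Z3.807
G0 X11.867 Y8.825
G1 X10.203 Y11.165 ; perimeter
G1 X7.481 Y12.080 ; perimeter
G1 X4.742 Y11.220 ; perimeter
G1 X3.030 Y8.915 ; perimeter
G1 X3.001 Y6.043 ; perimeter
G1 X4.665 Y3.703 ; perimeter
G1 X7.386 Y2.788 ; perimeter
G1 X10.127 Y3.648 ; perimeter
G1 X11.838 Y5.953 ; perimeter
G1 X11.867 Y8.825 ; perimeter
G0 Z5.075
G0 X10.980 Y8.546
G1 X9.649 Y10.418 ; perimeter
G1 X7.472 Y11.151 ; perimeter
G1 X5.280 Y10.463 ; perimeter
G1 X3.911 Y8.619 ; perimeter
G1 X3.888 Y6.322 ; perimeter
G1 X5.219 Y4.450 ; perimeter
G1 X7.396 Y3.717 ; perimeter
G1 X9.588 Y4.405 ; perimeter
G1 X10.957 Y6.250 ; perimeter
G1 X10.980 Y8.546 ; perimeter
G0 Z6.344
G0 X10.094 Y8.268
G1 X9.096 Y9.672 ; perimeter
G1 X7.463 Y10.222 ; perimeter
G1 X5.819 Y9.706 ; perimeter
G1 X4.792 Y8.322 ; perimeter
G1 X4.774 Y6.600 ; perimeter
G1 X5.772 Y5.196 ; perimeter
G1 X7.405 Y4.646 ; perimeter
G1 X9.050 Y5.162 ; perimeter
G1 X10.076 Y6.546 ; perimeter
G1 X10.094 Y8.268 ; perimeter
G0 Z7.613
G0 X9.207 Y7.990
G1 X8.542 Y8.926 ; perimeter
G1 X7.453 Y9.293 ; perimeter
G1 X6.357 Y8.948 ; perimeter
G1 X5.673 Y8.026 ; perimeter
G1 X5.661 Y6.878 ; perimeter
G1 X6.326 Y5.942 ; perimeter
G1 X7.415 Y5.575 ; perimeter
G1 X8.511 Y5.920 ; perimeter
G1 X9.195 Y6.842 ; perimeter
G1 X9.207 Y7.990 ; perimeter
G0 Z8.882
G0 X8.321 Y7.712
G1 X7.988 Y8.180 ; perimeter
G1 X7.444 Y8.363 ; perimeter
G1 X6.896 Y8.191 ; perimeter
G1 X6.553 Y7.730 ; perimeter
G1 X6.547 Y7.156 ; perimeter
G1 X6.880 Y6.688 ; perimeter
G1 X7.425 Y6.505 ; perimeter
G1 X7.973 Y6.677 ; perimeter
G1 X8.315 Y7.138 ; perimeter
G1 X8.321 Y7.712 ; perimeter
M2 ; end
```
solid part
  facet normal 0.0000 0.0000 -1.0000
    outer loop
      vertex 7.510 14.868 0.000
      vertex 11.865 13.403 0.000
      vertex 14.527 9.659 0.000
    endloop
  endfacet
  facet normal 0.0000 0.0000 -1.0000
    outer loop
      vertex 3.126 13.492 0.000
      vertex 7.510 14.868 0.000
      vertex 14.527 9.659 0.000
    endloop
  endfacet
  facet normal 0.0000 0.0000 -1.0000
    outer loop
      vertex 0.388 9.803 0.000
      vertex 3.126 13.492 0.000
      vertex 14.527 9.659 0.000
    endloop
  endfacet
  facet normal 0.0000 0.0000 -1.0000
    outer loop
      vertex 0.341 5.209 0.000
      vertex 0.388 9.803 0.000
      vertex 14.527 9.659 0.000
    endloop
  endfacet
  facet normal 0.0000 0.0000 -1.0000
    outer loop
      vertex 3.003 1.465 0.000
      vertex 0.341 5.209 0.000
      vertex 14.527 9.659 0.000
    endloop
  endfacet
  facet normal 0.0000 0.0000 -1.0000
    outer loop
      vertex 7.358 0.000 0.000
      vertex 3.003 1.465 0.000
      vertex 14.527 9.659 0.000
    endloop
  endfacet
  facet normal 0.0000 0.0000 -1.0000
    outer loop
      vertex 11.742 1.376 0.000
      vertex 7.358 0.000 0.000
      vertex 14.527 9.659 0.000
    endloop
  endfacet
  facet normal 0.0000 0.0000 -1.0000
    outer loop
      vertex 14.480 5.065 0.000
      vertex 11.742 1.376 0.000
      vertex 14.527 9.659 0.000
    endloop
  endfacet
  facet normal 0.6688 0.4755 0.5715
    outer loop
      vertex 14.527 9.659 0.000
      vertex 11.865 13.403 0.000
      vertex 7.434 7.434 10.151
    endloop
  endfacet
  facet normal 0.2616 0.7777 0.5715
    outer loop
      vertex 11.865 13.403 0.000
      vertex 7.510 14.868 0.000
      vertex 7.434 7.434 10.151
    endloop
  endfacet
  facet normal -0.2457 0.7829 0.5715
    outer loop
      vertex 7.510 14.868 0.000
      vertex 3.126 13.492 0.000
      vertex 7.434 7.434 10.151
    endloop
  endfacet
  facet normal -0.6589 0.4891 0.5715
    outer loop
      vertex 3.126 13.492 0.000
      vertex 0.388 9.803 0.000
      vertex 7.434 7.434 10.151
    endloop
  endfacet
  facet normal -0.8205 0.0084 0.5715
    outer loop
      vertex 0.388 9.803 0.000
      vertex 0.341 5.209 0.000
      vertex 7.434 7.434 10.151
    endloop
  endfacet
  facet normal -0.6688 -0.4755 0.5715
    outer loop
      vertex 0.341 5.209 0.000
      vertex 3.003 1.465 0.000
      vertex 7.434 7.434 10.151
    endloop
  endfacet
  facet normal -0.2616 -0.7777 0.5715
    outer loop
      vertex 3.003 1.465 0.000
      vertex 7.358 0.000 0.000
      vertex 7.434 7.434 10.151
    endloop
  endfacet
  facet normal 0.2457 -0.7829 0.5715
    outer loop
      vertex 7.358 0.000 0.000
      vertex 11.742 1.376 0.000
      vertex 7.434 7.434 10.151
    endloop
  endfacet
  facet normal 0.6589 -0.4891 0.5715
    outer loop
      vertex 11.742 1.376 0.000
      vertex 14.480 5.065 0.000
      vertex 7.434 7.434 10.151
    endloop
  endfacet
  facet normal 0.8205 -0.0084 0.5715
    outer loop
      vertex 14.480 5.065 0.000
      vertex 14.527 9.659 0.000
      vertex 7.434 7.434 10.151
    endloop
  endfacet
endsolid part

The G0 Z moves step by Δz≈1.269 mm. The G1 loops shrink linearly with z, so the solid tapers from its base footprint up to z≈10.2. Closing with a flat bottom cap and the tapered top and triangulating gives 18 facets — a regular 10-sided pyramid, base circumscribed radius ≈ 7.43 mm, apex at z ≈ 10.2 mm.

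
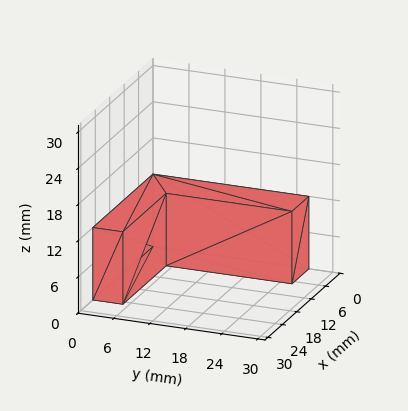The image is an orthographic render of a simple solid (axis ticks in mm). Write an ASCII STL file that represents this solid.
Reading the render: the shape is an L-shaped prism: outer 25 × 26 mm, arm thicknesses ≈ 5 mm (horizontal) and 7 mm (vertical), extruded 12 mm in z (dimensions read to the nearest mm from the axis ticks). For the STL, each face is triangulated and given an outward normal.

solid part
  facet normal 0.0000 0.0000 -1.0000
    outer loop
      vertex 25.00 5.00 0.00
      vertex 25.00 0.00 0.00
      vertex 0.00 0.00 0.00
    endloop
  endfacet
  facet normal 0.0000 0.0000 -1.0000
    outer loop
      vertex 7.00 5.00 0.00
      vertex 25.00 5.00 0.00
      vertex 0.00 0.00 0.00
    endloop
  endfacet
  facet normal 0.0000 0.0000 -1.0000
    outer loop
      vertex 7.00 26.00 0.00
      vertex 7.00 5.00 0.00
      vertex 0.00 0.00 0.00
    endloop
  endfacet
  facet normal 0.0000 0.0000 -1.0000
    outer loop
      vertex 0.00 26.00 0.00
      vertex 7.00 26.00 0.00
      vertex 0.00 0.00 0.00
    endloop
  endfacet
  facet normal 0.0000 0.0000 1.0000
    outer loop
      vertex 0.00 0.00 12.00
      vertex 25.00 0.00 12.00
      vertex 25.00 5.00 12.00
    endloop
  endfacet
  facet normal 0.0000 0.0000 1.0000
    outer loop
      vertex 0.00 0.00 12.00
      vertex 25.00 5.00 12.00
      vertex 7.00 5.00 12.00
    endloop
  endfacet
  facet normal 0.0000 0.0000 1.0000
    outer loop
      vertex 0.00 0.00 12.00
      vertex 7.00 5.00 12.00
      vertex 7.00 26.00 12.00
    endloop
  endfacet
  facet normal 0.0000 0.0000 1.0000
    outer loop
      vertex 0.00 0.00 12.00
      vertex 7.00 26.00 12.00
      vertex 0.00 26.00 12.00
    endloop
  endfacet
  facet normal 0.0000 -1.0000 0.0000
    outer loop
      vertex 0.00 0.00 0.00
      vertex 25.00 0.00 0.00
      vertex 25.00 0.00 12.00
    endloop
  endfacet
  facet normal 0.0000 -1.0000 0.0000
    outer loop
      vertex 0.00 0.00 0.00
      vertex 25.00 0.00 12.00
      vertex 0.00 0.00 12.00
    endloop
  endfacet
  facet normal 1.0000 0.0000 0.0000
    outer loop
      vertex 25.00 0.00 0.00
      vertex 25.00 5.00 0.00
      vertex 25.00 5.00 12.00
    endloop
  endfacet
  facet normal 1.0000 0.0000 0.0000
    outer loop
      vertex 25.00 0.00 0.00
      vertex 25.00 5.00 12.00
      vertex 25.00 0.00 12.00
    endloop
  endfacet
  facet normal 0.0000 1.0000 0.0000
    outer loop
      vertex 25.00 5.00 0.00
      vertex 7.00 5.00 0.00
      vertex 7.00 5.00 12.00
    endloop
  endfacet
  facet normal 0.0000 1.0000 0.0000
    outer loop
      vertex 25.00 5.00 0.00
      vertex 7.00 5.00 12.00
      vertex 25.00 5.00 12.00
    endloop
  endfacet
  facet normal 1.0000 0.0000 0.0000
    outer loop
      vertex 7.00 5.00 0.00
      vertex 7.00 26.00 0.00
      vertex 7.00 26.00 12.00
    endloop
  endfacet
  facet normal 1.0000 0.0000 0.0000
    outer loop
      vertex 7.00 5.00 0.00
      vertex 7.00 26.00 12.00
      vertex 7.00 5.00 12.00
    endloop
  endfacet
  facet normal 0.0000 1.0000 0.0000
    outer loop
      vertex 7.00 26.00 0.00
      vertex 0.00 26.00 0.00
      vertex 0.00 26.00 12.00
    endloop
  endfacet
  facet normal 0.0000 1.0000 0.0000
    outer loop
      vertex 7.00 26.00 0.00
      vertex 0.00 26.00 12.00
      vertex 7.00 26.00 12.00
    endloop
  endfacet
  facet normal -1.0000 0.0000 0.0000
    outer loop
      vertex 0.00 26.00 0.00
      vertex 0.00 0.00 0.00
      vertex 0.00 0.00 12.00
    endloop
  endfacet
  facet normal -1.0000 0.0000 0.0000
    outer loop
      vertex 0.00 26.00 0.00
      vertex 0.00 0.00 12.00
      vertex 0.00 26.00 12.00
    endloop
  endfacet
endsolid part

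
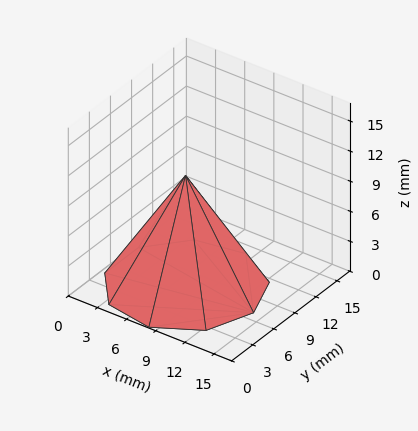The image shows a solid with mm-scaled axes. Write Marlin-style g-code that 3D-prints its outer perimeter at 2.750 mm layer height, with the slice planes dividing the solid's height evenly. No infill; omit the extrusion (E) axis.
Reading the render: the shape is a regular 9-sided pyramid, base circumscribed radius ≈ 7 mm, apex at z ≈ 11 mm (dimensions read to the nearest mm from the axis ticks). For the g-code, the solid's height is divided into equal slices at the stated Δz and each level perimeter traced with G1 moves after a G0 lift.

; perimeter-only toolpath
G21 ; units = mm
G90 ; absolute positioning
G28 ; home
; layer 1
G0 Z2.750
G0 X12.250 Y7.000
G1 X11.021 Y10.375
G1 X7.912 Y12.171
G1 X4.375 Y11.546
G1 X2.067 Y8.796
G1 X2.067 Y5.204
G1 X4.375 Y2.454
G1 X7.912 Y1.829
G1 X11.021 Y3.625
G1 X12.250 Y7.000
; layer 2
G0 Z5.500
G0 X10.500 Y7.000
G1 X9.681 Y9.250
G1 X7.608 Y10.447
G1 X5.250 Y10.031
G1 X3.711 Y8.197
G1 X3.711 Y5.803
G1 X5.250 Y3.969
G1 X7.608 Y3.553
G1 X9.681 Y4.750
G1 X10.500 Y7.000
; layer 3
G0 Z8.250
G0 X8.750 Y7.000
G1 X8.341 Y8.125
G1 X7.304 Y8.723
G1 X6.125 Y8.515
G1 X5.356 Y7.598
G1 X5.356 Y6.402
G1 X6.125 Y5.484
G1 X7.304 Y5.277
G1 X8.341 Y5.875
G1 X8.750 Y7.000
M2 ; end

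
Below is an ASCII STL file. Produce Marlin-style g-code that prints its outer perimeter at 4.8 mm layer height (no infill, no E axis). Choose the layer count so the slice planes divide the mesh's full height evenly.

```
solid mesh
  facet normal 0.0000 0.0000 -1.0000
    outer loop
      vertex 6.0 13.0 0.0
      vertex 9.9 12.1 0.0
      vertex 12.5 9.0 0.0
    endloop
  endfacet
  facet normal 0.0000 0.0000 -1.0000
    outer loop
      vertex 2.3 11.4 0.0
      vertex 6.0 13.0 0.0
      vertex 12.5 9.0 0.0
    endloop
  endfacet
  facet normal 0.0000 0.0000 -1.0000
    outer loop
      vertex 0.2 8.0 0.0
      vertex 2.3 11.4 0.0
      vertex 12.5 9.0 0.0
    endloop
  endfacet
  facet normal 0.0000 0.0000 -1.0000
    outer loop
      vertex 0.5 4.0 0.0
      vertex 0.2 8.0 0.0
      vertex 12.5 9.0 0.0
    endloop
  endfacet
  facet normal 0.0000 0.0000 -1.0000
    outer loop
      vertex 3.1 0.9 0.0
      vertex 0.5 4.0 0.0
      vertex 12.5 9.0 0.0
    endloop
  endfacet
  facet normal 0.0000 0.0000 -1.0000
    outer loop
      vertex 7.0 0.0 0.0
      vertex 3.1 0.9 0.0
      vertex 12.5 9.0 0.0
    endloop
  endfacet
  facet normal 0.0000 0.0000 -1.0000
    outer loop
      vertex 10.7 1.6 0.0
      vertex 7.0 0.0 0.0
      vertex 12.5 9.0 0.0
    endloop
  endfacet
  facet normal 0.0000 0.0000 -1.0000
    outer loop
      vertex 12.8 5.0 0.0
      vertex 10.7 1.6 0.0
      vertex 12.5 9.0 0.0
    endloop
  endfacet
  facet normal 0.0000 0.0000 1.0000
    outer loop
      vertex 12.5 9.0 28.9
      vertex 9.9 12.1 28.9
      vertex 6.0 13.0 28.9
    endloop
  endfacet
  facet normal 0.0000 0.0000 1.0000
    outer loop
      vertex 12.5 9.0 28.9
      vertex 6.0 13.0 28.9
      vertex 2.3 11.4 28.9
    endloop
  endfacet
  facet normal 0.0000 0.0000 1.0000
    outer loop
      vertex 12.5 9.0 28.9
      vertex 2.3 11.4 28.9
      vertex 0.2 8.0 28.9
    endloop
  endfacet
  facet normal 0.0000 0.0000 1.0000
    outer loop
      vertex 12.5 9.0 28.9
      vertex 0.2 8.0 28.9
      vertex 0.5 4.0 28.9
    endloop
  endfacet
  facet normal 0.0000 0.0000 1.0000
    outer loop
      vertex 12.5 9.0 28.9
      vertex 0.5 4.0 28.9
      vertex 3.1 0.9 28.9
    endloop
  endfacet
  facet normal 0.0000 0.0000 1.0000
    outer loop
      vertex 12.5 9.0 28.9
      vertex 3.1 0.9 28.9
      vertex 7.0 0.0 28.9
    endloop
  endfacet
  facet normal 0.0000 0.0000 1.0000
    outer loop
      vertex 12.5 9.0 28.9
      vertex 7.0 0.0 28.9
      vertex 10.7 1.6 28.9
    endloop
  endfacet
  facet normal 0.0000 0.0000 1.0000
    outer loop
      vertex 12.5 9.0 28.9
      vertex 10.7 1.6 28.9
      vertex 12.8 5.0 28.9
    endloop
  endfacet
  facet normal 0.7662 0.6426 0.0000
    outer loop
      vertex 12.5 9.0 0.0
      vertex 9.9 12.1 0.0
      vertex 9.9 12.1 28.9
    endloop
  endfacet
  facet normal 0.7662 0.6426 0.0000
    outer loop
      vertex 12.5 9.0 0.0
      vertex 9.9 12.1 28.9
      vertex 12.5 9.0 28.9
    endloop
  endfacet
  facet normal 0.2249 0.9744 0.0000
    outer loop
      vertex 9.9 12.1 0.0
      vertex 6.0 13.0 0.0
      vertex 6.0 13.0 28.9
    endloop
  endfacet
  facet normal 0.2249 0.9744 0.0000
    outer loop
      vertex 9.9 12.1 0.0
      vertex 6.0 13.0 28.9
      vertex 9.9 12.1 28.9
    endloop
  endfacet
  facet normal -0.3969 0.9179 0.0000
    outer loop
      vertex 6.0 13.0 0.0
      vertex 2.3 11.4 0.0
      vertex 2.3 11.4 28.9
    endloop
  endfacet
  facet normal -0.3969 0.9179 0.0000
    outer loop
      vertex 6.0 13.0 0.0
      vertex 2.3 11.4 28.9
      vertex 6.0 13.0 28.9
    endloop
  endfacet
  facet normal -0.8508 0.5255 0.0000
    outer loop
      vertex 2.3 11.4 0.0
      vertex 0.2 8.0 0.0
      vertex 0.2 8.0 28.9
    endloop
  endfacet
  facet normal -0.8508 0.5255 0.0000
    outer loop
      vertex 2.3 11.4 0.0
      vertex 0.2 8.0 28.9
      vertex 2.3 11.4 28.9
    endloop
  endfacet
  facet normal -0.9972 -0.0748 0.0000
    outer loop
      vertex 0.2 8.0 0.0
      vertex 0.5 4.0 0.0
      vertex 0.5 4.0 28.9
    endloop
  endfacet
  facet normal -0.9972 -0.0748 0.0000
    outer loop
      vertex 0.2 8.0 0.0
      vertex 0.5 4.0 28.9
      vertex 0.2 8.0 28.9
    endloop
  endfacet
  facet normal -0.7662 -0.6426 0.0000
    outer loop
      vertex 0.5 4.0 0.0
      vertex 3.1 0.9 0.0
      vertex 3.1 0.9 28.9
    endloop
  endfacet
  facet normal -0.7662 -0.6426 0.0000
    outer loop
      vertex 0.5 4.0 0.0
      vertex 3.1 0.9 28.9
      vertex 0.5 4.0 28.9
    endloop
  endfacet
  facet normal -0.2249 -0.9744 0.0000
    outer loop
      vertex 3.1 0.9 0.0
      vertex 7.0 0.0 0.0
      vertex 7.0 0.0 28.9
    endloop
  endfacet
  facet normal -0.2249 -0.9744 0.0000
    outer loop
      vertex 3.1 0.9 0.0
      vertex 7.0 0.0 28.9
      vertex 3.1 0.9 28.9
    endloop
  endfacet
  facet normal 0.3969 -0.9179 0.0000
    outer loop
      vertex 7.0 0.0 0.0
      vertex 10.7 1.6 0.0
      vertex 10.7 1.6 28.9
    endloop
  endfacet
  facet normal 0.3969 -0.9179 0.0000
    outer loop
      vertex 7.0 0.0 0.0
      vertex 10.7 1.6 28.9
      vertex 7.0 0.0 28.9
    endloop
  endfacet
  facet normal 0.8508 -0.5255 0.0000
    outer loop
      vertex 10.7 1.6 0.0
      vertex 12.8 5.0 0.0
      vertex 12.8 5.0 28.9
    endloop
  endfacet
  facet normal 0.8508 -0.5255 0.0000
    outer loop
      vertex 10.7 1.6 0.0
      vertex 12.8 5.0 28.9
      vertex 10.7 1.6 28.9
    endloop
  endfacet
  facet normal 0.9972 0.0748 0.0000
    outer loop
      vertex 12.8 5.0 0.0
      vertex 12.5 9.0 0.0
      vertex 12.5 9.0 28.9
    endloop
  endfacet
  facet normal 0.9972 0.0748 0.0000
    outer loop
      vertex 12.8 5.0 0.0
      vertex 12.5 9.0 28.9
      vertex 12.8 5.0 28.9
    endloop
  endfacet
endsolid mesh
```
; perimeter-only toolpath
G21 ; units = mm
G90 ; absolute positioning
G28 ; home
; layer 1
G0 Z4.8
G0 X12.5 Y9.0
G1 X9.9 Y12.1
G1 X6.0 Y13.0
G1 X2.3 Y11.4
G1 X0.2 Y8.0
G1 X0.5 Y4.0
G1 X3.1 Y0.9
G1 X7.0 Y0.0
G1 X10.7 Y1.6
G1 X12.8 Y5.0
G1 X12.5 Y9.0
; layer 2
G0 Z9.6
G0 X12.5 Y9.0
G1 X9.9 Y12.1
G1 X6.0 Y13.0
G1 X2.3 Y11.4
G1 X0.2 Y8.0
G1 X0.5 Y4.0
G1 X3.1 Y0.9
G1 X7.0 Y0.0
G1 X10.7 Y1.6
G1 X12.8 Y5.0
G1 X12.5 Y9.0
; layer 3
G0 Z14.4
G0 X12.5 Y9.0
G1 X9.9 Y12.1
G1 X6.0 Y13.0
G1 X2.3 Y11.4
G1 X0.2 Y8.0
G1 X0.5 Y4.0
G1 X3.1 Y0.9
G1 X7.0 Y0.0
G1 X10.7 Y1.6
G1 X12.8 Y5.0
G1 X12.5 Y9.0
; layer 4
G0 Z19.3
G0 X12.5 Y9.0
G1 X9.9 Y12.1
G1 X6.0 Y13.0
G1 X2.3 Y11.4
G1 X0.2 Y8.0
G1 X0.5 Y4.0
G1 X3.1 Y0.9
G1 X7.0 Y0.0
G1 X10.7 Y1.6
G1 X12.8 Y5.0
G1 X12.5 Y9.0
; layer 5
G0 Z24.1
G0 X12.5 Y9.0
G1 X9.9 Y12.1
G1 X6.0 Y13.0
G1 X2.3 Y11.4
G1 X0.2 Y8.0
G1 X0.5 Y4.0
G1 X3.1 Y0.9
G1 X7.0 Y0.0
G1 X10.7 Y1.6
G1 X12.8 Y5.0
G1 X12.5 Y9.0
; layer 6
G0 Z28.9
G0 X12.5 Y9.0
G1 X9.9 Y12.1
G1 X6.0 Y13.0
G1 X2.3 Y11.4
G1 X0.2 Y8.0
G1 X0.5 Y4.0
G1 X3.1 Y0.9
G1 X7.0 Y0.0
G1 X10.7 Y1.6
G1 X12.8 Y5.0
G1 X12.5 Y9.0
M2 ; end

The solid is a regular 10-sided prism (a cylinder approximated with 10 flat sides), circumscribed radius ≈ 6.5 mm, height ≈ 28.9 mm. Slicing at Δz = 4.8 mm — 6 equal slices spanning the solid's height, so layer i sits at z = i·h/6 — gives 6 non-empty perimeters. Each is a 10-segment closed polygon; G0 lifts to the layer z and rapids to the start vertex, then G1 traces the edges.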